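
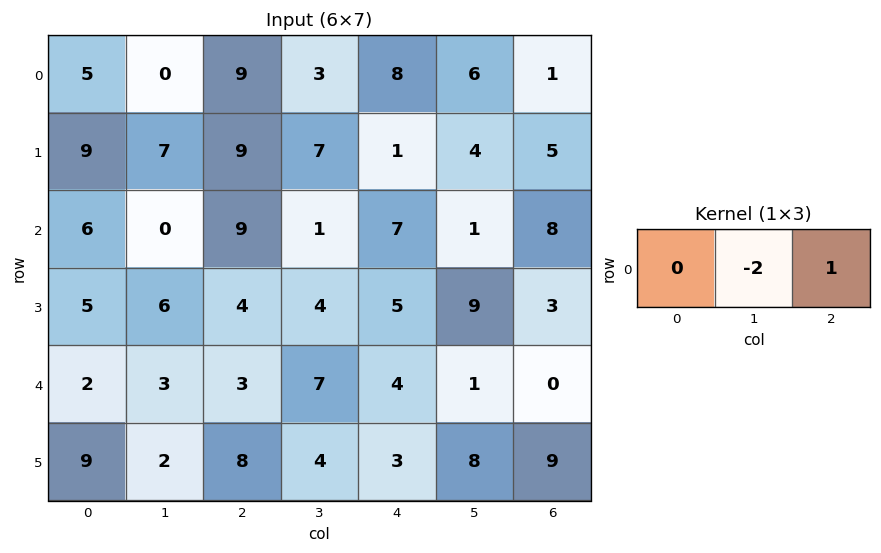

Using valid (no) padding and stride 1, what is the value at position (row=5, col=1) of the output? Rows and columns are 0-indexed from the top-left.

The receptive field on the input at this output position is [2 8 4]. Elementwise product with the kernel and sum: 8·-2 + 4·1.

-12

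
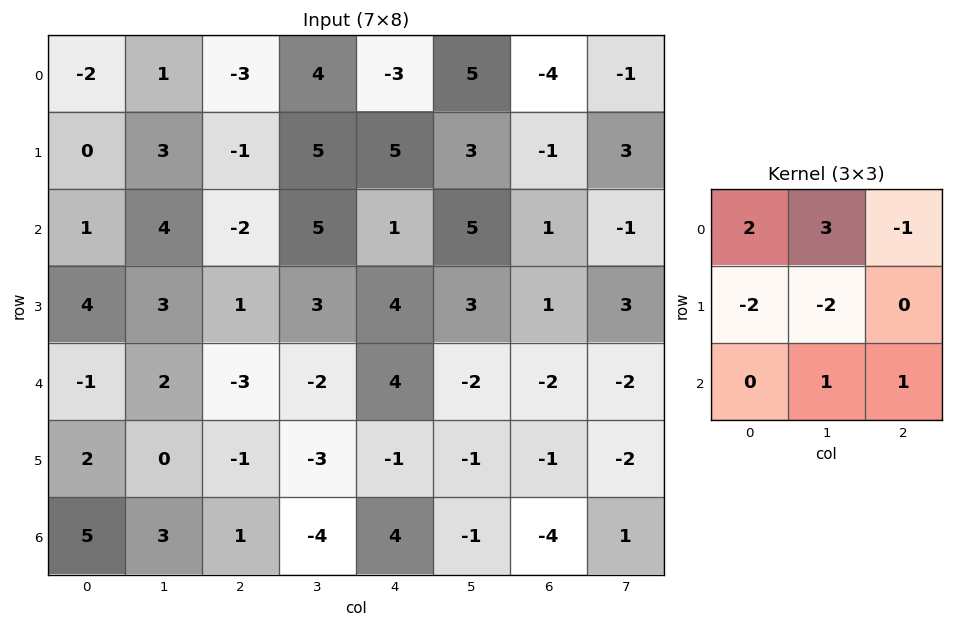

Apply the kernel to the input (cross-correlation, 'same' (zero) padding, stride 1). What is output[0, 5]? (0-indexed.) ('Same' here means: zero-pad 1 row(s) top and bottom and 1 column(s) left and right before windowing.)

The receptive field on the zero-padded input at this output position is [0 0 0 / -3 5 -4 / 5 3 -1]. Elementwise product with the kernel and sum: 0·2 + 0·3 + 0·-1 + -3·-2 + 5·-2 + 3·1 + -1·1.

-2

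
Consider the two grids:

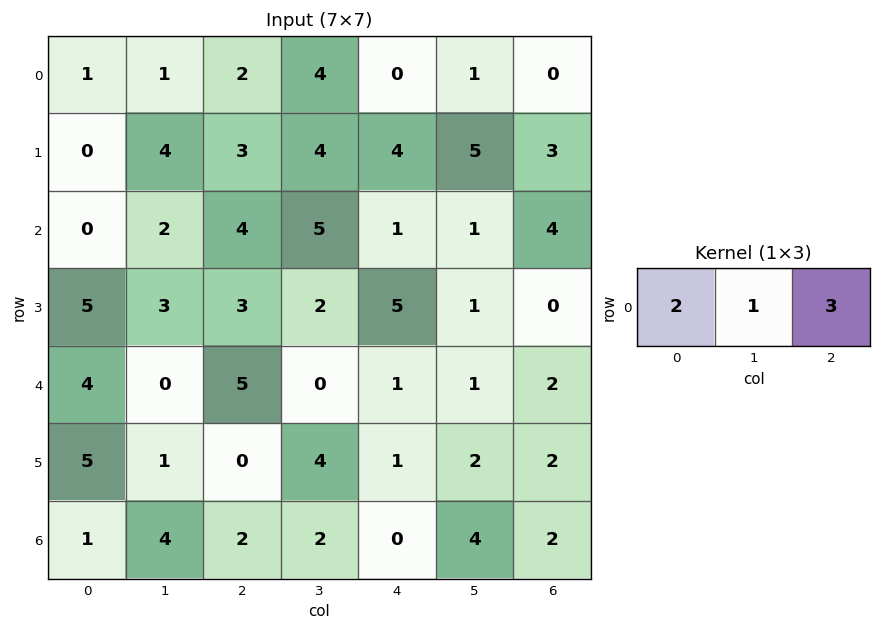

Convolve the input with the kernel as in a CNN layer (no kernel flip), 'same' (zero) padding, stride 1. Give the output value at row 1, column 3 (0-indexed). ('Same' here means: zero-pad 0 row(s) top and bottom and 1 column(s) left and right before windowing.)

The receptive field on the zero-padded input at this output position is [3 4 4]. Elementwise product with the kernel and sum: 3·2 + 4·1 + 4·3.

22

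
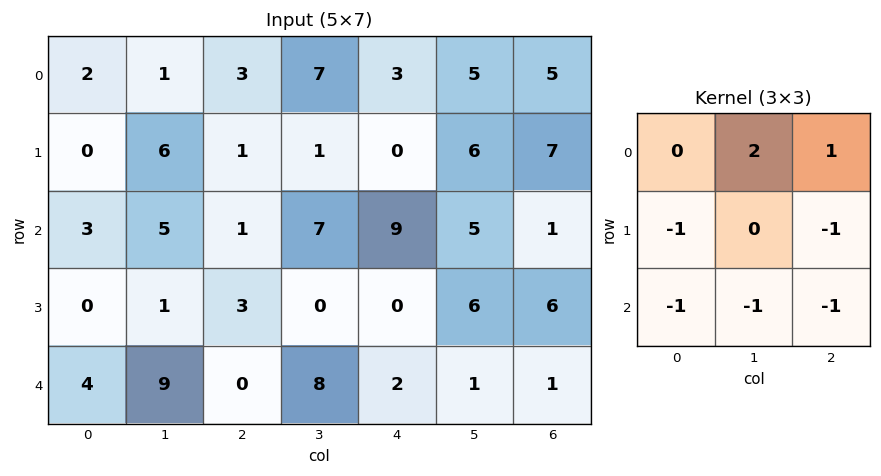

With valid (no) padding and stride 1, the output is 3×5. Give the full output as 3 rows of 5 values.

-5 -7 -1 -17 -7
5 -13 -11 -12 -3
-5 -9 10 6 1

Output[0,0]: The receptive field on the input at this output position is [2 1 3 / 0 6 1 / 3 5 1]. Elementwise product with the kernel and sum: 1·2 + 3·1 + 0·-1 + 1·-1 + 3·-1 + 5·-1 + 1·-1.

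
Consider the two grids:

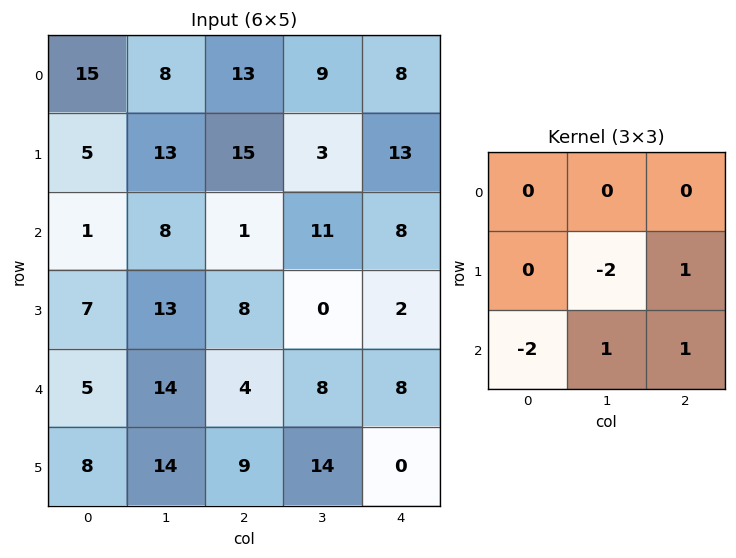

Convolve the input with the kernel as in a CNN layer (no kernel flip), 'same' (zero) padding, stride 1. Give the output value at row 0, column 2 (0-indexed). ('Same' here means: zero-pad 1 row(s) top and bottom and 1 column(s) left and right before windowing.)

The receptive field on the zero-padded input at this output position is [0 0 0 / 8 13 9 / 13 15 3]. Elementwise product with the kernel and sum: 13·-2 + 9·1 + 13·-2 + 15·1 + 3·1.

-25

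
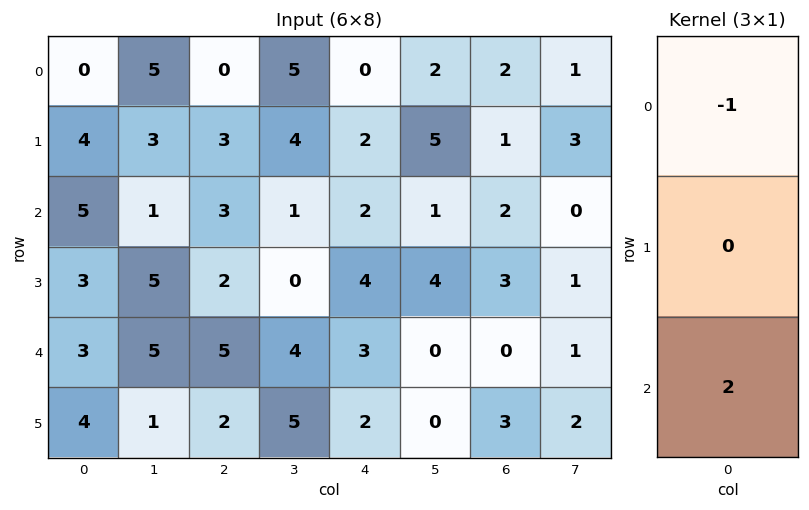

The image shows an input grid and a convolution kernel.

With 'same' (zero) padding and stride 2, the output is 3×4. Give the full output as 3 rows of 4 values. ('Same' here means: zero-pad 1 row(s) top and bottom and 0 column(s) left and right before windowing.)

8 6 4 2
2 1 6 5
5 2 0 3

Output[0,0]: The receptive field on the zero-padded input at this output position is [0 / 0 / 4]. Elementwise product with the kernel and sum: 0·-1 + 4·2.
Output[0,1]: The receptive field on the zero-padded input at this output position is [0 / 0 / 3]. Elementwise product with the kernel and sum: 0·-1 + 3·2.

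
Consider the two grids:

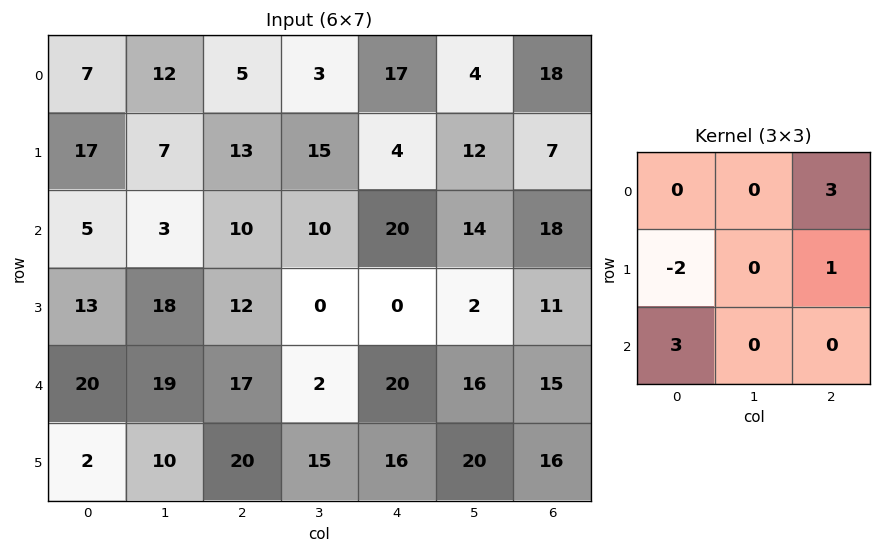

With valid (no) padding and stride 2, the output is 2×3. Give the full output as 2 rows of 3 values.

Output[0,0]: The receptive field on the input at this output position is [7 12 5 / 17 7 13 / 5 3 10]. Elementwise product with the kernel and sum: 5·3 + 17·-2 + 13·1 + 5·3.
Output[0,1]: The receptive field on the input at this output position is [5 3 17 / 13 15 4 / 10 10 20]. Elementwise product with the kernel and sum: 17·3 + 13·-2 + 4·1 + 10·3.

9 59 113
76 87 125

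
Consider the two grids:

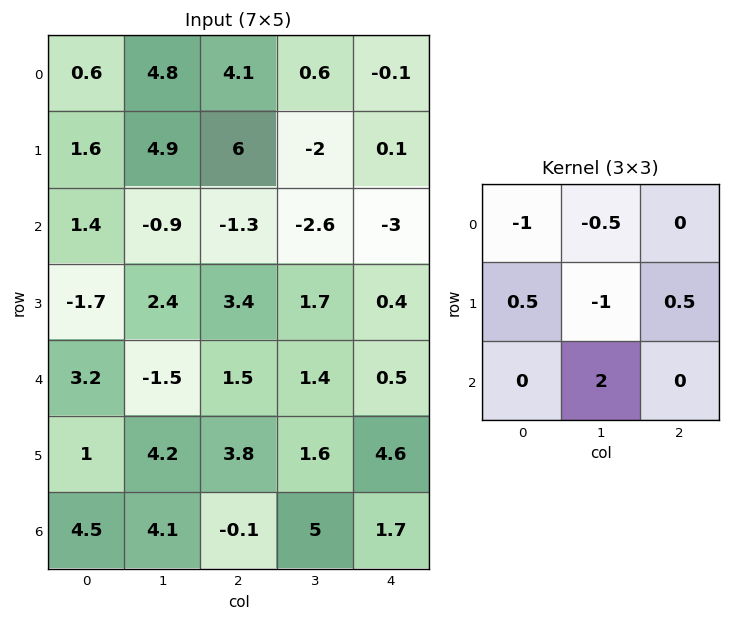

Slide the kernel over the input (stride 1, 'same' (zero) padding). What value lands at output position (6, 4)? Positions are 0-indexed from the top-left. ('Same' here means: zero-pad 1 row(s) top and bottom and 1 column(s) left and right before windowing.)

The receptive field on the zero-padded input at this output position is [1.6 4.6 0 / 5 1.7 0 / 0 0 0]. Elementwise product with the kernel and sum: 1.6·-1 + 4.6·-0.5 + 5·0.5 + 1.7·-1 + 0·0.5 + 0·2.

-3.1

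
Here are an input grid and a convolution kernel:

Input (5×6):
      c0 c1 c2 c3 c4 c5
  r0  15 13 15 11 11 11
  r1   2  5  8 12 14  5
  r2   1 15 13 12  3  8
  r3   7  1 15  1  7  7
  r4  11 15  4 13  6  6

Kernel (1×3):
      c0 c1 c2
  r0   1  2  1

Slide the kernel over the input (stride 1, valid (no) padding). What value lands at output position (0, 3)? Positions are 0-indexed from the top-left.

44

The receptive field on the input at this output position is [11 11 11]. Elementwise product with the kernel and sum: 11·1 + 11·2 + 11·1.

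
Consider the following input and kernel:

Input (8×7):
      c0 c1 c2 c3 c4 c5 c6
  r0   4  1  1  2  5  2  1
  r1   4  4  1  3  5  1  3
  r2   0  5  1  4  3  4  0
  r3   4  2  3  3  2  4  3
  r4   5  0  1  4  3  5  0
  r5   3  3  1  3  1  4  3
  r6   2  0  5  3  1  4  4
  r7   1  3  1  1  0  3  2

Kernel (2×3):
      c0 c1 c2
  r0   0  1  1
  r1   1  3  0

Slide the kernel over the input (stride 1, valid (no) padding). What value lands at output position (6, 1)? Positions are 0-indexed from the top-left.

The receptive field on the input at this output position is [0 5 3 / 3 1 1]. Elementwise product with the kernel and sum: 5·1 + 3·1 + 3·1 + 1·3.

14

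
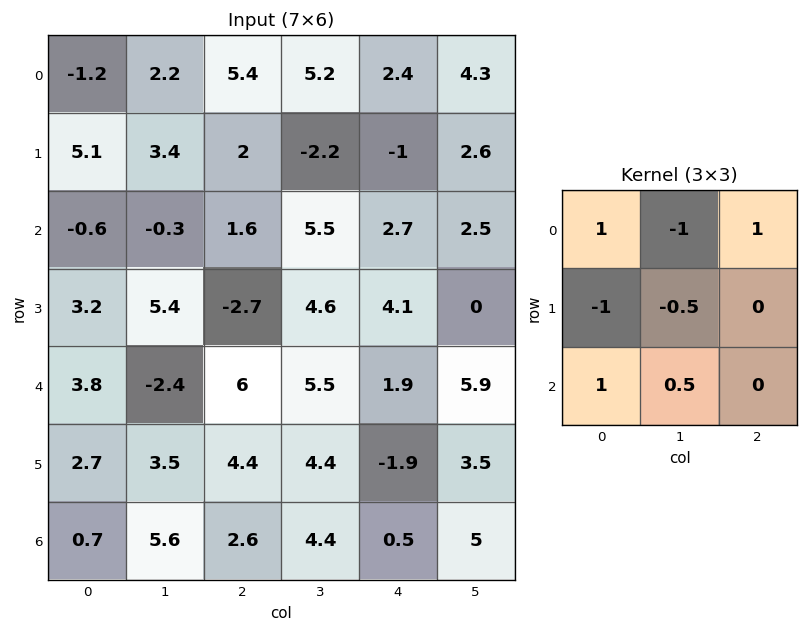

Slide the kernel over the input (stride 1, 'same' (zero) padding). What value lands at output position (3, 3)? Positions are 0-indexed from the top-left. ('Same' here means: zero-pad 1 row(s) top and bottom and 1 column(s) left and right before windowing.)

The receptive field on the zero-padded input at this output position is [1.6 5.5 2.7 / -2.7 4.6 4.1 / 6 5.5 1.9]. Elementwise product with the kernel and sum: 1.6·1 + 5.5·-1 + 2.7·1 + -2.7·-1 + 4.6·-0.5 + 6·1 + 5.5·0.5.

7.95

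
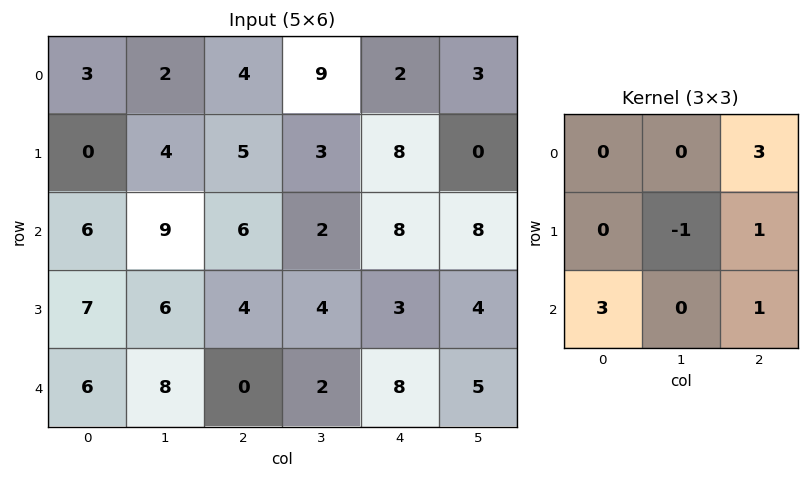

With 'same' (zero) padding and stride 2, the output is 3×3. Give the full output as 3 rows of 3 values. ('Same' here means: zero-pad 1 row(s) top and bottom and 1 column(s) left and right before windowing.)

3 20 10
21 27 16
20 14 9

Output[0,0]: The receptive field on the zero-padded input at this output position is [0 0 0 / 0 3 2 / 0 0 4]. Elementwise product with the kernel and sum: 0·3 + 3·-1 + 2·1 + 0·3 + 4·1.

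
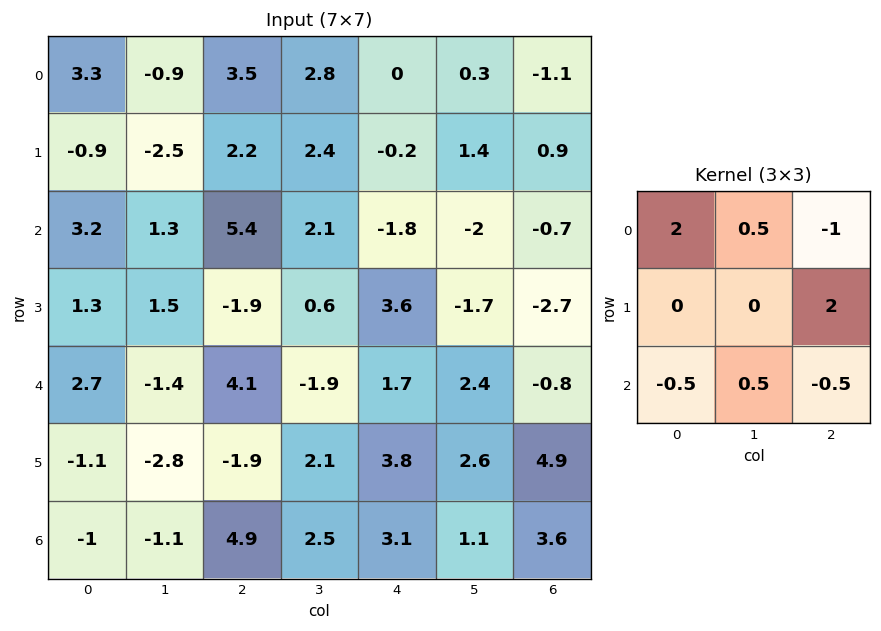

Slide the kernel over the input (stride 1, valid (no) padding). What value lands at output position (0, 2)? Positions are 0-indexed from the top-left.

The receptive field on the input at this output position is [3.5 2.8 0 / 2.2 2.4 -0.2 / 5.4 2.1 -1.8]. Elementwise product with the kernel and sum: 3.5·2 + 2.8·0.5 + 0·-1 + -0.2·2 + 5.4·-0.5 + 2.1·0.5 + -1.8·-0.5.

7.25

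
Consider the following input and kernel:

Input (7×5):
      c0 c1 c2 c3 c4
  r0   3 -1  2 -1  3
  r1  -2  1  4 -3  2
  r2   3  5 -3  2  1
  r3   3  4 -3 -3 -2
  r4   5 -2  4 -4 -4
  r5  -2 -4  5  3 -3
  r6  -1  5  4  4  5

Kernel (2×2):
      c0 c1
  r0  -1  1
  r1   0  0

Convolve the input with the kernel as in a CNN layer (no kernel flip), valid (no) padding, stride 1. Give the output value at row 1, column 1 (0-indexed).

The receptive field on the input at this output position is [1 4 / 5 -3]. Elementwise product with the kernel and sum: 1·-1 + 4·1.

3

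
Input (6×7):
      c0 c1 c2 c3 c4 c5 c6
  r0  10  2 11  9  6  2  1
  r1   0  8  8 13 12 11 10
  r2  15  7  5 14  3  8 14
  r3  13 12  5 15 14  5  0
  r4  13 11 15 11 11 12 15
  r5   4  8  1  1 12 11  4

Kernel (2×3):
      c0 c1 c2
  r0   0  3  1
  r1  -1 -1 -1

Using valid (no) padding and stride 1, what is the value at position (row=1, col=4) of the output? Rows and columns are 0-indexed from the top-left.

18

The receptive field on the input at this output position is [12 11 10 / 3 8 14]. Elementwise product with the kernel and sum: 11·3 + 10·1 + 3·-1 + 8·-1 + 14·-1.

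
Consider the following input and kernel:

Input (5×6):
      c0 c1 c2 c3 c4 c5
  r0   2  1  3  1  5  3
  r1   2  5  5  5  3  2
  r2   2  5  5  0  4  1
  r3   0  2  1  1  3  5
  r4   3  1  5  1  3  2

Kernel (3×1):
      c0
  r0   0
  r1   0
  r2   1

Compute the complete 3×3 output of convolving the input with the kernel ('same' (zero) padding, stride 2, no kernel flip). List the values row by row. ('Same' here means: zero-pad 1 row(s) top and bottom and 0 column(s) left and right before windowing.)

2 5 3
0 1 3
0 0 0

Output[0,0]: The receptive field on the zero-padded input at this output position is [0 / 2 / 2]. Elementwise product with the kernel and sum: 2·1.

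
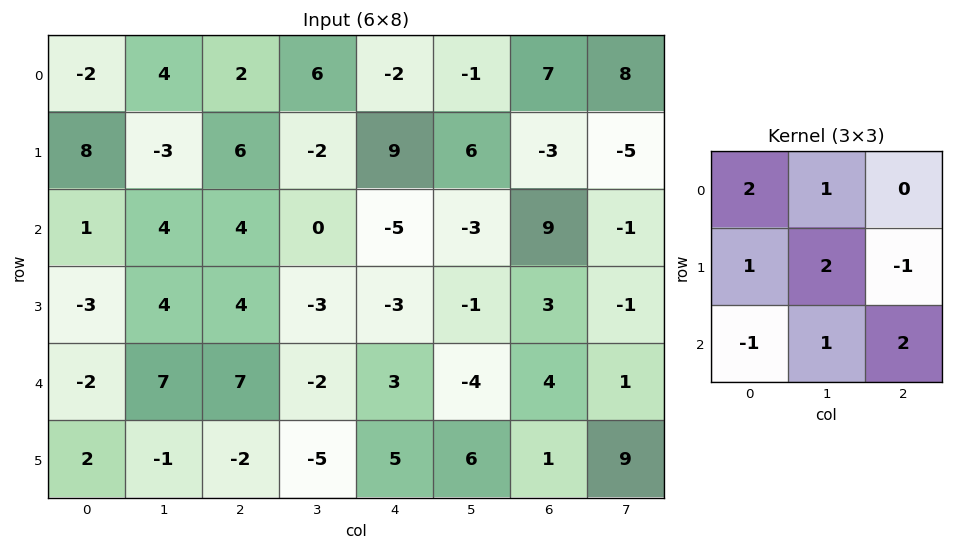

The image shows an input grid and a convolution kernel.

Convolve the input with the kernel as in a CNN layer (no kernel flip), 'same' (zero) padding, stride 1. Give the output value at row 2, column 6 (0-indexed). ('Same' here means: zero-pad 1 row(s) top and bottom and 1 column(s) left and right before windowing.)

The receptive field on the zero-padded input at this output position is [6 -3 -5 / -3 9 -1 / -1 3 -1]. Elementwise product with the kernel and sum: 6·2 + -3·1 + -3·1 + 9·2 + -1·-1 + -1·-1 + 3·1 + -1·2.

27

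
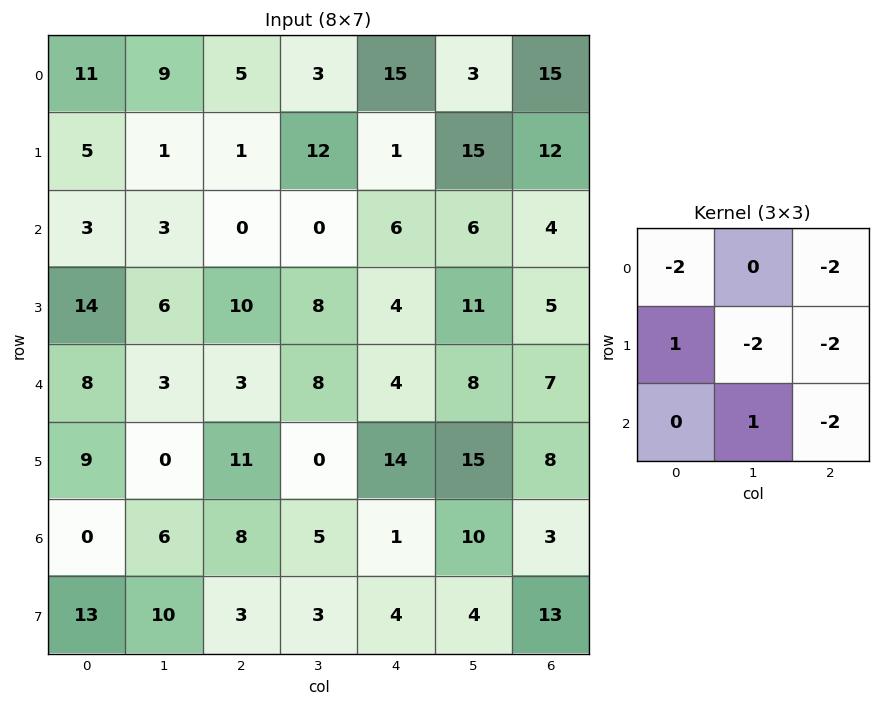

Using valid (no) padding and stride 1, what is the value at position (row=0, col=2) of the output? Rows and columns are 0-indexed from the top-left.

The receptive field on the input at this output position is [5 3 15 / 1 12 1 / 0 0 6]. Elementwise product with the kernel and sum: 5·-2 + 15·-2 + 1·1 + 12·-2 + 1·-2 + 0·1 + 6·-2.

-77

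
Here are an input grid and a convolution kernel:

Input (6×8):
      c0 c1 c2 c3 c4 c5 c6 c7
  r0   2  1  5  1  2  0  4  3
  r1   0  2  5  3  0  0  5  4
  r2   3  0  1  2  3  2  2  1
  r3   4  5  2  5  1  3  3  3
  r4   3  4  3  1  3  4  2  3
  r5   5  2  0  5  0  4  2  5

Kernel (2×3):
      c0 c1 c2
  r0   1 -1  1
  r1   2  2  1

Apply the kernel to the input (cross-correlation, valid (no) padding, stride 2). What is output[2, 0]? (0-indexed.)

The receptive field on the input at this output position is [3 4 3 / 5 2 0]. Elementwise product with the kernel and sum: 3·1 + 4·-1 + 3·1 + 5·2 + 2·2 + 0·1.

16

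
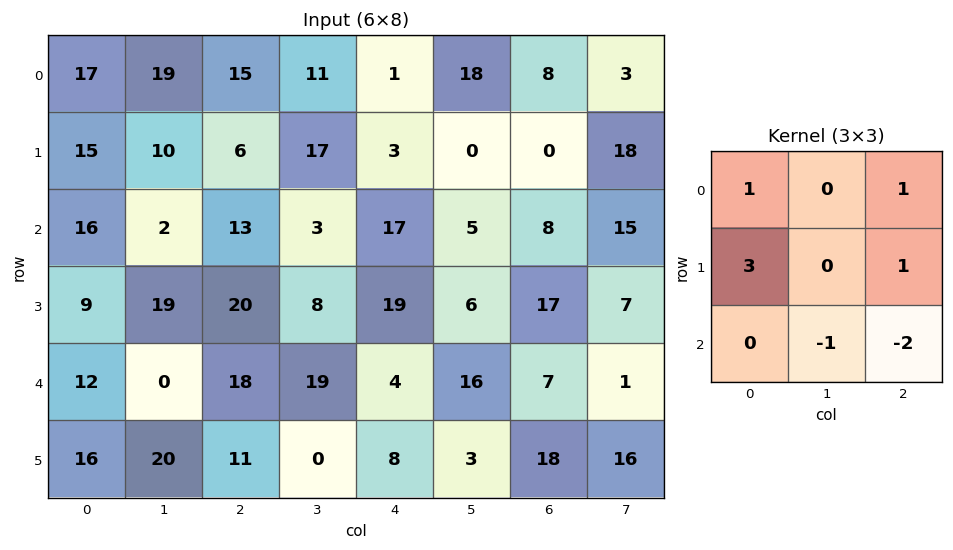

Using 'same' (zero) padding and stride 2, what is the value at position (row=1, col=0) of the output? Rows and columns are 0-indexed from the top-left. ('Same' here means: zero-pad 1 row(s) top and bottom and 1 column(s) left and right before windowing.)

-35

The receptive field on the zero-padded input at this output position is [0 15 10 / 0 16 2 / 0 9 19]. Elementwise product with the kernel and sum: 0·1 + 10·1 + 0·3 + 2·1 + 9·-1 + 19·-2.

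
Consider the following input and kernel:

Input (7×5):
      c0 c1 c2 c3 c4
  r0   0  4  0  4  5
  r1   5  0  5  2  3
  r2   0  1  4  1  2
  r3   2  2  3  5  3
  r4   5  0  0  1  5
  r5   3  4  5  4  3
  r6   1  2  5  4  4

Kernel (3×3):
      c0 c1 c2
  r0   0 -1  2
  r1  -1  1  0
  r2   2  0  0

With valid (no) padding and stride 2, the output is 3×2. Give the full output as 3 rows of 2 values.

Output[0,0]: The receptive field on the input at this output position is [0 4 0 / 5 0 5 / 0 1 4]. Elementwise product with the kernel and sum: 4·-1 + 0·2 + 5·-1 + 0·1 + 0·2.

-9 11
17 5
3 18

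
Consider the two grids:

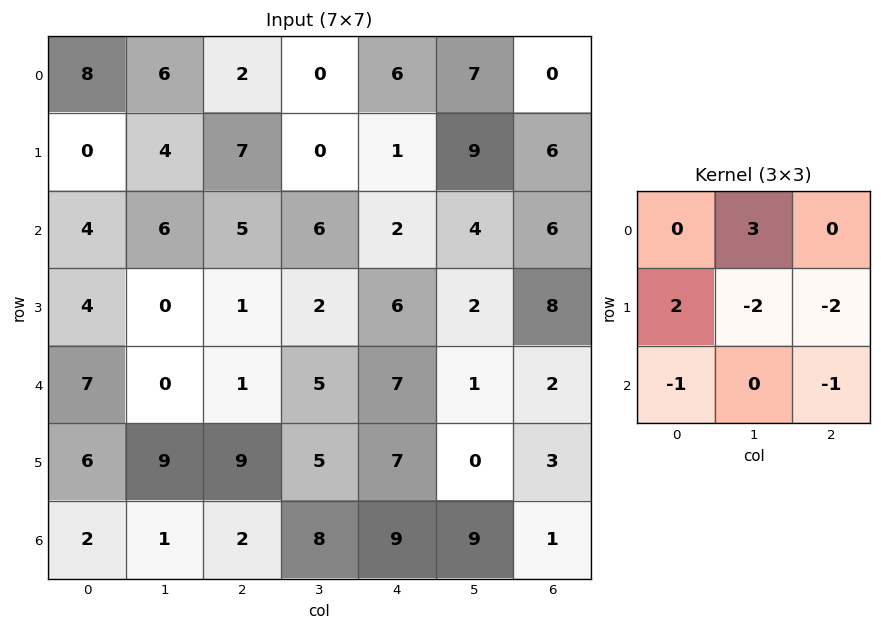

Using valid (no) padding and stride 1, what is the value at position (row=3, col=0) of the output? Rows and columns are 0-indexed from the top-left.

-3

The receptive field on the input at this output position is [4 0 1 / 7 0 1 / 6 9 9]. Elementwise product with the kernel and sum: 0·3 + 7·2 + 0·-2 + 1·-2 + 6·-1 + 9·-1.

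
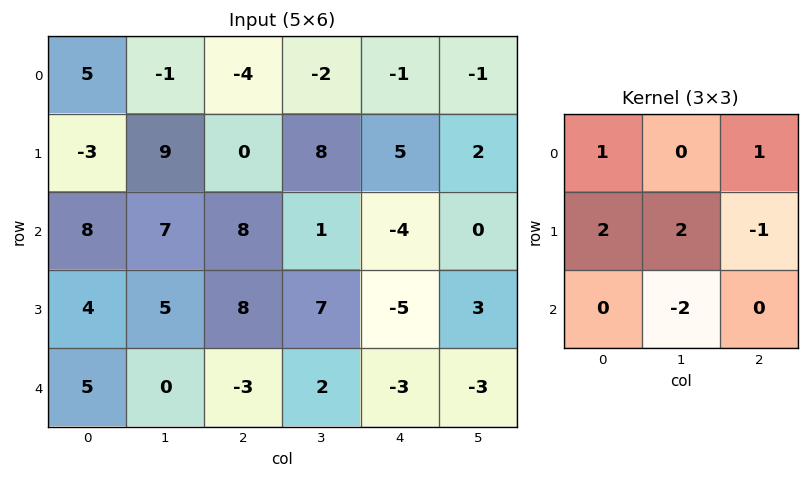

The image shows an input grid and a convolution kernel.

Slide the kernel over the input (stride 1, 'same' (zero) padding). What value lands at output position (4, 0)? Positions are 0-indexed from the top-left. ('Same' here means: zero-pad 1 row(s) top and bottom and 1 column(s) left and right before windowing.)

The receptive field on the zero-padded input at this output position is [0 4 5 / 0 5 0 / 0 0 0]. Elementwise product with the kernel and sum: 0·1 + 5·1 + 0·2 + 5·2 + 0·-1 + 0·-2.

15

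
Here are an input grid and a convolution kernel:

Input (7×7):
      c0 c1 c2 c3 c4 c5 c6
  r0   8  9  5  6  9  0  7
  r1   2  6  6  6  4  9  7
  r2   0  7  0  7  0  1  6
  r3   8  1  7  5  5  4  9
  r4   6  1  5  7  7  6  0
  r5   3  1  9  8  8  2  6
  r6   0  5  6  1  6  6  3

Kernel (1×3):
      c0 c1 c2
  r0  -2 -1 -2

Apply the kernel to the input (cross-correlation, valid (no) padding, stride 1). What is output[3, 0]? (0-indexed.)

The receptive field on the input at this output position is [8 1 7]. Elementwise product with the kernel and sum: 8·-2 + 1·-1 + 7·-2.

-31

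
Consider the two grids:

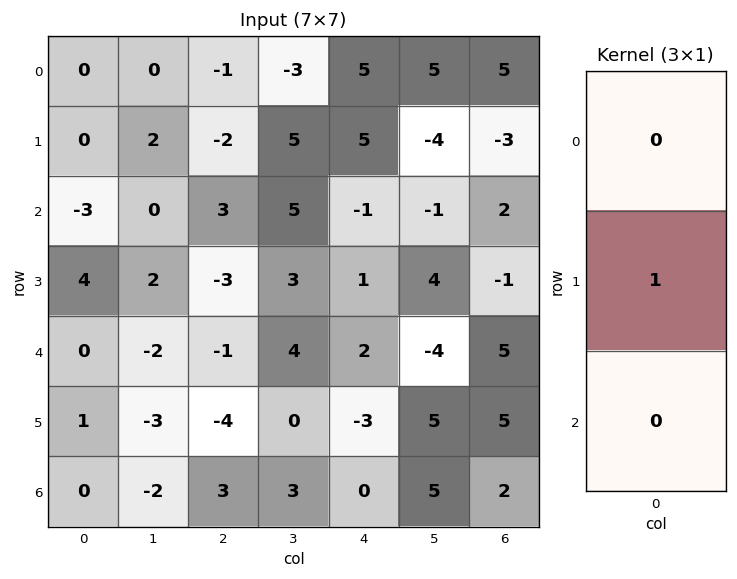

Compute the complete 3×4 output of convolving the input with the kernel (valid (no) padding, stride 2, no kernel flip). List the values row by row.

0 -2 5 -3
4 -3 1 -1
1 -4 -3 5

Output[0,0]: The receptive field on the input at this output position is [0 / 0 / -3]. Elementwise product with the kernel and sum: 0·1.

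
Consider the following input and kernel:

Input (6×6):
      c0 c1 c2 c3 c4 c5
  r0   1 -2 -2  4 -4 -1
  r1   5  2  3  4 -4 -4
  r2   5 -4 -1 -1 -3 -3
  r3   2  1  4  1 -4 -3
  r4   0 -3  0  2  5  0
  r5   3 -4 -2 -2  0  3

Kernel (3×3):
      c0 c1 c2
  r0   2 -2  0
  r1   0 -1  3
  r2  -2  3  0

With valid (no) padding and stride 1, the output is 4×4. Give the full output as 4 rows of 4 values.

-9 14 -29 1
6 6 -15 -4
20 -1 -7 10
-13 2 17 9

Output[0,0]: The receptive field on the input at this output position is [1 -2 -2 / 5 2 3 / 5 -4 -1]. Elementwise product with the kernel and sum: 1·2 + -2·-2 + 2·-1 + 3·3 + 5·-2 + -4·3.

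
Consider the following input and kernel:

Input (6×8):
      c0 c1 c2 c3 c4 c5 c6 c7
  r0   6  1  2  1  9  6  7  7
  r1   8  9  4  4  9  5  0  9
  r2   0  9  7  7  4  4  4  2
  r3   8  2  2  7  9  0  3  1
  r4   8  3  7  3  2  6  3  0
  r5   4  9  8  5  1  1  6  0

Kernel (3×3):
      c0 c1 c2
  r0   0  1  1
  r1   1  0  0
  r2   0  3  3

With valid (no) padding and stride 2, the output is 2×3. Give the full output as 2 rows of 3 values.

Output[0,0]: The receptive field on the input at this output position is [6 1 2 / 8 9 4 / 0 9 7]. Elementwise product with the kernel and sum: 1·1 + 2·1 + 8·1 + 9·3 + 7·3.
Output[0,1]: The receptive field on the input at this output position is [2 1 9 / 4 4 9 / 7 7 4]. Elementwise product with the kernel and sum: 1·1 + 9·1 + 4·1 + 7·3 + 4·3.

59 47 46
54 28 44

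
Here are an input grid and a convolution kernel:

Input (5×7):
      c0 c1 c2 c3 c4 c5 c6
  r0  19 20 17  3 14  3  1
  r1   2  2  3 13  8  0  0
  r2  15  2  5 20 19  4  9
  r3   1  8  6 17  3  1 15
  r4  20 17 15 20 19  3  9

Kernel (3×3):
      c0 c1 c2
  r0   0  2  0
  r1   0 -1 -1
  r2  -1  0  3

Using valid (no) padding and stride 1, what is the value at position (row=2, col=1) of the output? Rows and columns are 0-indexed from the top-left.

The receptive field on the input at this output position is [2 5 20 / 8 6 17 / 17 15 20]. Elementwise product with the kernel and sum: 5·2 + 6·-1 + 17·-1 + 17·-1 + 20·3.

30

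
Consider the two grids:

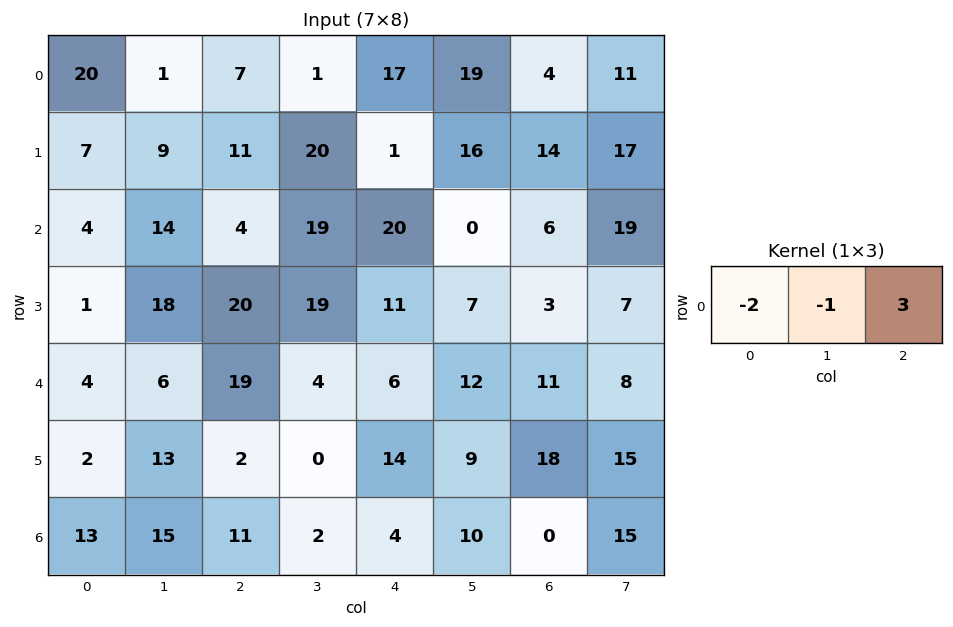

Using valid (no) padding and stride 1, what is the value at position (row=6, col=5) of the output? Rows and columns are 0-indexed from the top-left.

The receptive field on the input at this output position is [10 0 15]. Elementwise product with the kernel and sum: 10·-2 + 0·-1 + 15·3.

25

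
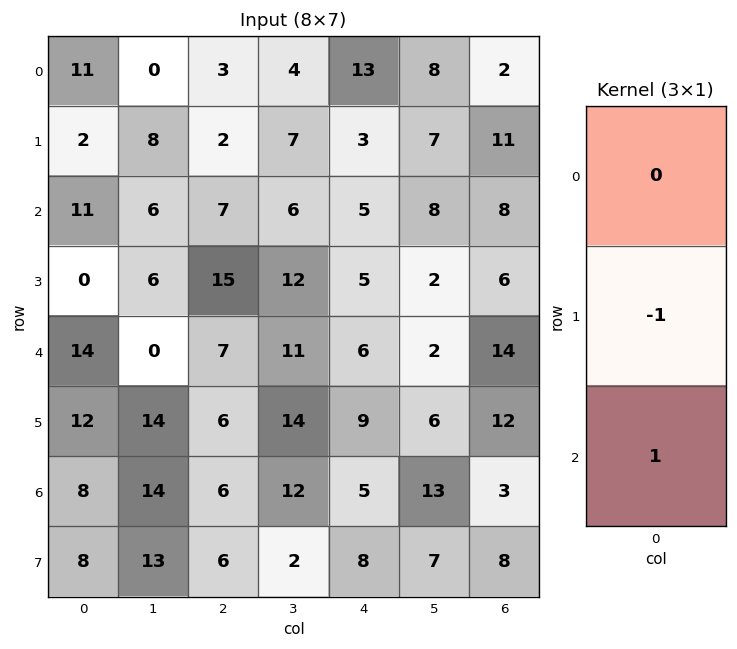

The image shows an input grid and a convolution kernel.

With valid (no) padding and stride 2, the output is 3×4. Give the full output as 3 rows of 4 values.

9 5 2 -3
14 -8 1 8
-4 0 -4 -9

Output[0,0]: The receptive field on the input at this output position is [11 / 2 / 11]. Elementwise product with the kernel and sum: 2·-1 + 11·1.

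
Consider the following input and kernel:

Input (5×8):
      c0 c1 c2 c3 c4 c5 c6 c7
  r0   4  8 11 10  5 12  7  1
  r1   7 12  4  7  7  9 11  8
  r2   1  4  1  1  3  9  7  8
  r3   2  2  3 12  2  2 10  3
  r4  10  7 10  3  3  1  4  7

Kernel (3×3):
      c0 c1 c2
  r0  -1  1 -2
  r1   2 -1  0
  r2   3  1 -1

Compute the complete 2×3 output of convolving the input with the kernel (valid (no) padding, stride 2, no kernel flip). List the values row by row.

Output[0,0]: The receptive field on the input at this output position is [4 8 11 / 7 12 4 / 1 4 1]. Elementwise product with the kernel and sum: 4·-1 + 8·1 + 11·-2 + 7·2 + 12·-1 + 1·3 + 4·1 + 1·-1.
Output[0,1]: The receptive field on the input at this output position is [11 10 5 / 4 7 7 / 1 1 3]. Elementwise product with the kernel and sum: 11·-1 + 10·1 + 5·-2 + 4·2 + 7·-1 + 1·3 + 1·1 + 3·-1.

-10 -9 9
30 18 0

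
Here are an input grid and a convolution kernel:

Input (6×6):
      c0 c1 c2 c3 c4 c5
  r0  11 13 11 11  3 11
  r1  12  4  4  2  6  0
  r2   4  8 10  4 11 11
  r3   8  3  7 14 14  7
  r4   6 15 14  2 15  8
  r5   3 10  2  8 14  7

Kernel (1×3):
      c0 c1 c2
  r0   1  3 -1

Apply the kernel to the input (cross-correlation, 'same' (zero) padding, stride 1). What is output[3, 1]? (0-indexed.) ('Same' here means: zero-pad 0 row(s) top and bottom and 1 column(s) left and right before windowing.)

10

The receptive field on the zero-padded input at this output position is [8 3 7]. Elementwise product with the kernel and sum: 8·1 + 3·3 + 7·-1.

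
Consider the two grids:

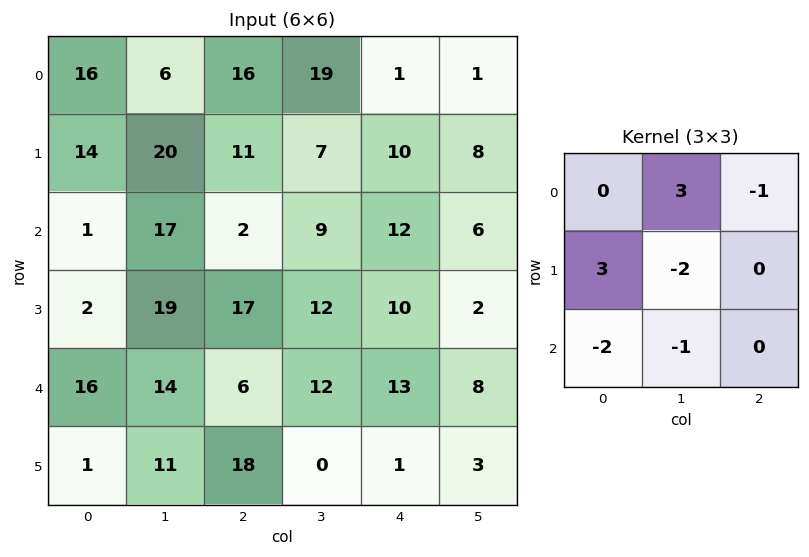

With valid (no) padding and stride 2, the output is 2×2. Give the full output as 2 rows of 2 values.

Output[0,0]: The receptive field on the input at this output position is [16 6 16 / 14 20 11 / 1 17 2]. Elementwise product with the kernel and sum: 6·3 + 16·-1 + 14·3 + 20·-2 + 1·-2 + 17·-1.
Output[0,1]: The receptive field on the input at this output position is [16 19 1 / 11 7 10 / 2 9 12]. Elementwise product with the kernel and sum: 19·3 + 1·-1 + 11·3 + 7·-2 + 2·-2 + 9·-1.

-15 62
-29 18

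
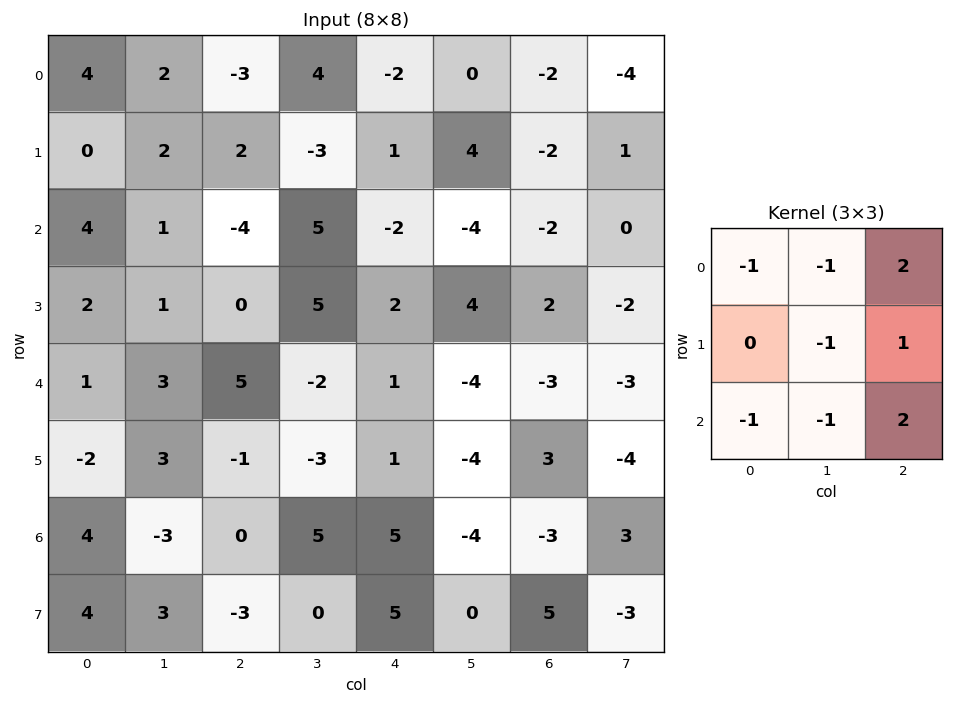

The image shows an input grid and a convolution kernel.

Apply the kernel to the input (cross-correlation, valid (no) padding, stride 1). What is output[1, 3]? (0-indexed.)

9

The receptive field on the input at this output position is [-3 1 4 / 5 -2 -4 / 5 2 4]. Elementwise product with the kernel and sum: -3·-1 + 1·-1 + 4·2 + -2·-1 + -4·1 + 5·-1 + 2·-1 + 4·2.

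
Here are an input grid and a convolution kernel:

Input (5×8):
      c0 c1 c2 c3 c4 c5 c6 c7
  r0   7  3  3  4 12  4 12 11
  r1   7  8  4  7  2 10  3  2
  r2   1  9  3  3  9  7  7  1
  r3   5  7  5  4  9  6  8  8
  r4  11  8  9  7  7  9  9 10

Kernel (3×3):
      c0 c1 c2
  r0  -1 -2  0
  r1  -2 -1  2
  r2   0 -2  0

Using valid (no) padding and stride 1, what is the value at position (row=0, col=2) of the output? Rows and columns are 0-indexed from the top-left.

The receptive field on the input at this output position is [3 4 12 / 4 7 2 / 3 3 9]. Elementwise product with the kernel and sum: 3·-1 + 4·-2 + 4·-2 + 7·-1 + 2·2 + 3·-2.

-28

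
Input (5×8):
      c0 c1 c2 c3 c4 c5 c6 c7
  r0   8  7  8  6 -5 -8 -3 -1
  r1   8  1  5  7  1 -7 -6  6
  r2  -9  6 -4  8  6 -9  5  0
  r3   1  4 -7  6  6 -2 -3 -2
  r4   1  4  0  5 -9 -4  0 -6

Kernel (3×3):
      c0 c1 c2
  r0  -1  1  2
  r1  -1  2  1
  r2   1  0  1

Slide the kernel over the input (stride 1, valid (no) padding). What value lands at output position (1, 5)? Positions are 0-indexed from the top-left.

28

The receptive field on the input at this output position is [-7 -6 6 / -9 5 0 / -2 -3 -2]. Elementwise product with the kernel and sum: -7·-1 + -6·1 + 6·2 + -9·-1 + 5·2 + 0·1 + -2·1 + -2·1.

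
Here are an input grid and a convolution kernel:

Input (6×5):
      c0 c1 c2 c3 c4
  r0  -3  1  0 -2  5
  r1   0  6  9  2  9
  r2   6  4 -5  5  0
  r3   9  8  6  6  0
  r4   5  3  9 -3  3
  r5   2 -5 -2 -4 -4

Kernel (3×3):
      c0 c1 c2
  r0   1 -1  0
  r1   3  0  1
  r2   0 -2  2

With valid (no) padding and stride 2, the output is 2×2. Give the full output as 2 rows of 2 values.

Output[0,0]: The receptive field on the input at this output position is [-3 1 0 / 0 6 9 / 6 4 -5]. Elementwise product with the kernel and sum: -3·1 + 1·-1 + 0·3 + 9·1 + 4·-2 + -5·2.

-13 28
47 20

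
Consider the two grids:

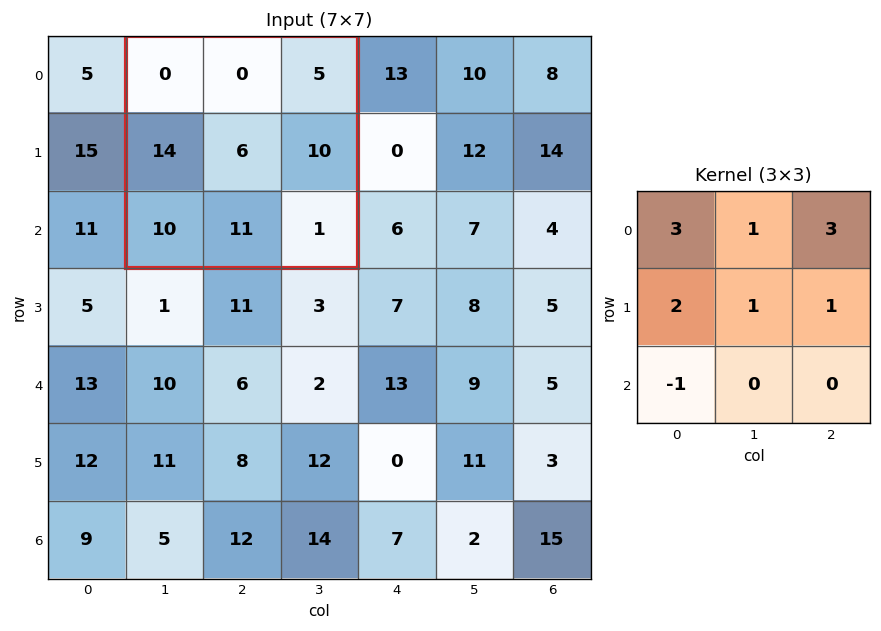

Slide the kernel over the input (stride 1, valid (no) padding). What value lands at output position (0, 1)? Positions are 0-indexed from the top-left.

49

The receptive field on the input at this output position is [0 0 5 / 14 6 10 / 10 11 1]. Elementwise product with the kernel and sum: 0·3 + 0·1 + 5·3 + 14·2 + 6·1 + 10·1 + 10·-1.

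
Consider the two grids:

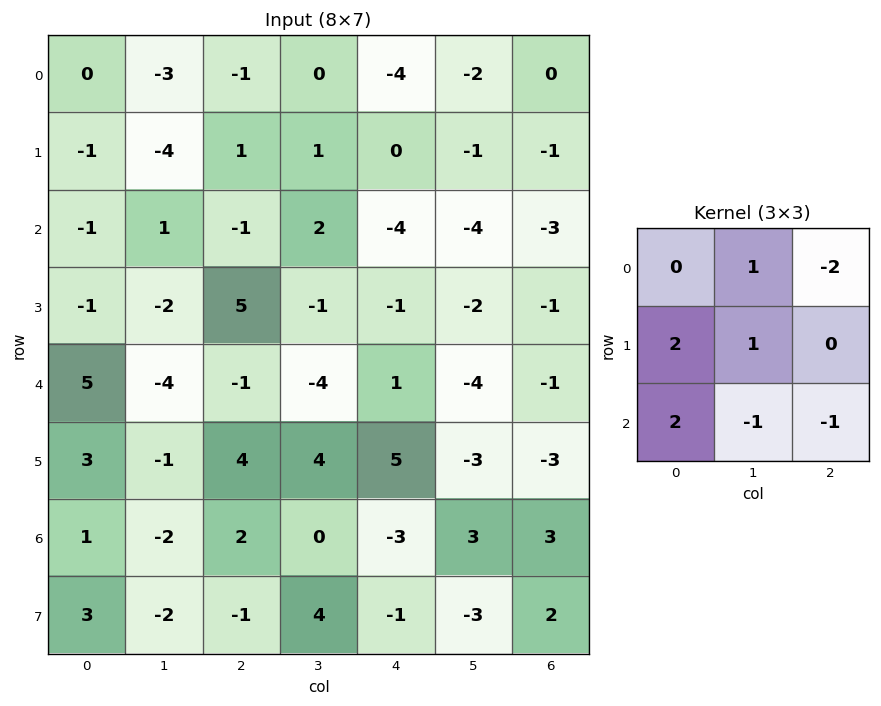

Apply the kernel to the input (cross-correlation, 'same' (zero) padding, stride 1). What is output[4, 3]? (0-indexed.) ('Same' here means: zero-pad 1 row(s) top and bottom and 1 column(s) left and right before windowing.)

The receptive field on the zero-padded input at this output position is [5 -1 -1 / -1 -4 1 / 4 4 5]. Elementwise product with the kernel and sum: -1·1 + -1·-2 + -1·2 + -4·1 + 4·2 + 4·-1 + 5·-1.

-6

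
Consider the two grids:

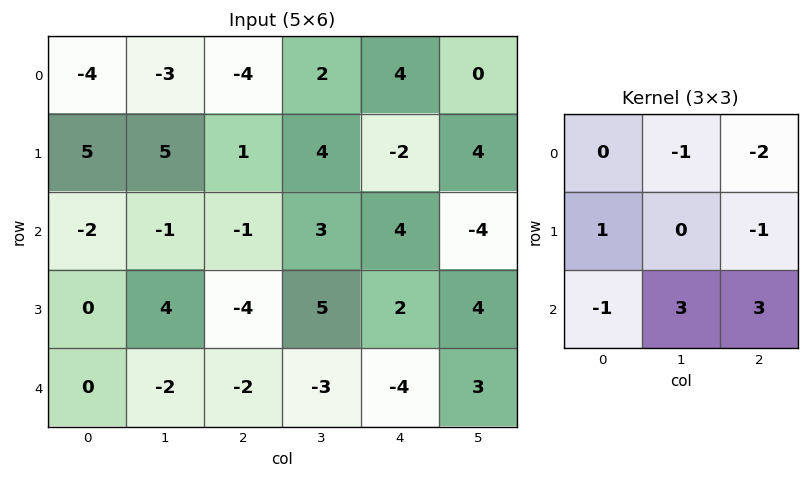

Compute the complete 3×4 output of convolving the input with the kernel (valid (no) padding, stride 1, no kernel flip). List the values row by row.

Output[0,0]: The receptive field on the input at this output position is [-4 -3 -4 / 5 5 1 / -2 -1 -1]. Elementwise product with the kernel and sum: -3·-1 + -4·-2 + 5·1 + 1·-1 + -2·-1 + -1·3 + -1·3.

11 8 15 -7
-8 -14 20 14
-5 -19 -36 5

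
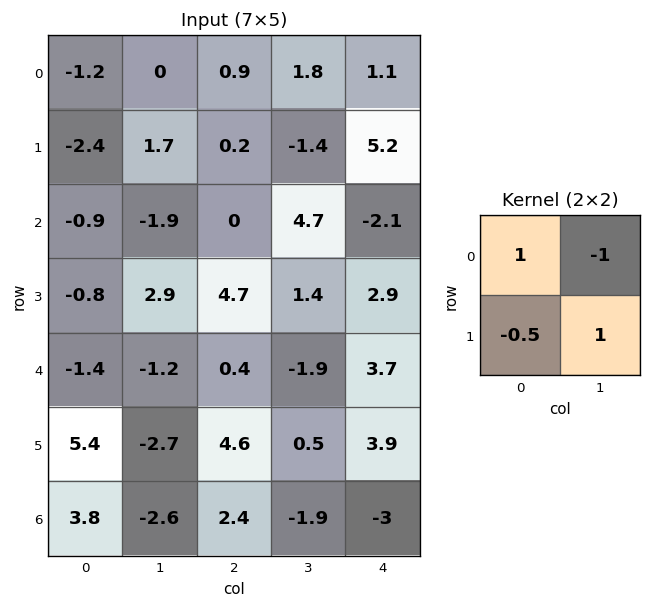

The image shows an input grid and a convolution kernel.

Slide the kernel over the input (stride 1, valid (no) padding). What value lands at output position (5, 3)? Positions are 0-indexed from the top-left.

The receptive field on the input at this output position is [0.5 3.9 / -1.9 -3]. Elementwise product with the kernel and sum: 0.5·1 + 3.9·-1 + -1.9·-0.5 + -3·1.

-5.45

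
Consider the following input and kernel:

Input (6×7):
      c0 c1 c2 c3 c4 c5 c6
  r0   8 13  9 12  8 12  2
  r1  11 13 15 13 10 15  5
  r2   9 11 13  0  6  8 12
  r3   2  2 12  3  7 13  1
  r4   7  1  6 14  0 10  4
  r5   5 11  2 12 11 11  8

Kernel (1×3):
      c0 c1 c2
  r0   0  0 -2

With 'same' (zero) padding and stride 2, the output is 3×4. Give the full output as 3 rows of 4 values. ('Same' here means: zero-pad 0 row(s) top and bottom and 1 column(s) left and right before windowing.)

-26 -24 -24 0
-22 0 -16 0
-2 -28 -20 0

Output[0,0]: The receptive field on the zero-padded input at this output position is [0 8 13]. Elementwise product with the kernel and sum: 13·-2.
Output[0,1]: The receptive field on the zero-padded input at this output position is [13 9 12]. Elementwise product with the kernel and sum: 12·-2.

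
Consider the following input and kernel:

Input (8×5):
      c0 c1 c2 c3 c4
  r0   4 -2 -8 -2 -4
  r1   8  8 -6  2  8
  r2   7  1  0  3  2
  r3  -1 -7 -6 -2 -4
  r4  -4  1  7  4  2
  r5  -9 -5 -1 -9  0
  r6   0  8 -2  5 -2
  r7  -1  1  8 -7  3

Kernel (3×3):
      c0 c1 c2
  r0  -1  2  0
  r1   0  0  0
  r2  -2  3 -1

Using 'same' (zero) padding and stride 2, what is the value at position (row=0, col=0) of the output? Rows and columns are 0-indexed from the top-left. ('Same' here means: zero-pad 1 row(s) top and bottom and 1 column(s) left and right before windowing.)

16

The receptive field on the zero-padded input at this output position is [0 0 0 / 0 4 -2 / 0 8 8]. Elementwise product with the kernel and sum: 0·-1 + 0·2 + 0·-2 + 8·3 + 8·-1.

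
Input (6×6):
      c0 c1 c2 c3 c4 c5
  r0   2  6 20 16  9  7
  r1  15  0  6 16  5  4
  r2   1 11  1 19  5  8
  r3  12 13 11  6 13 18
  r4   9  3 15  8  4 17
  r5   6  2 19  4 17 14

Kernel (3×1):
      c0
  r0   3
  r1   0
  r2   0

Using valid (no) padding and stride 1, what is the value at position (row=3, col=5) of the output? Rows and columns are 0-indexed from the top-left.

54

The receptive field on the input at this output position is [18 / 17 / 14]. Elementwise product with the kernel and sum: 18·3.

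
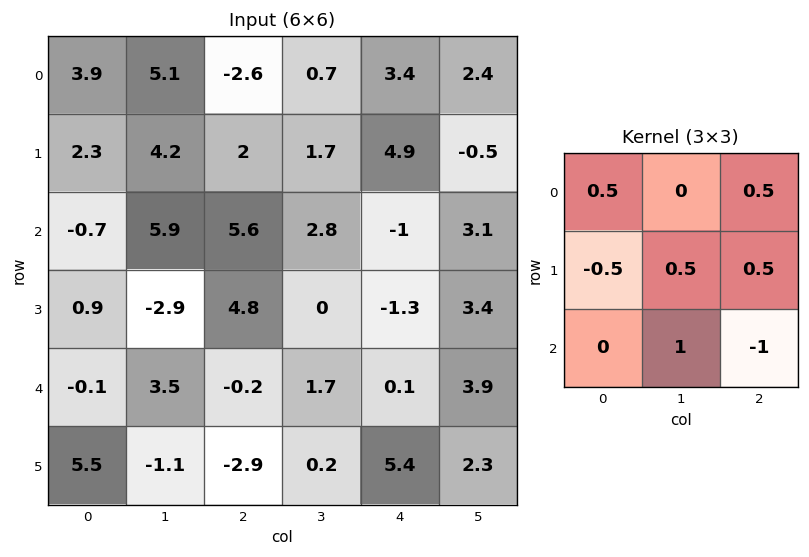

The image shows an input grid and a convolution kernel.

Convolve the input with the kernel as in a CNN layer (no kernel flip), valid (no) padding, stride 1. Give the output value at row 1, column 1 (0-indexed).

9

The receptive field on the input at this output position is [4.2 2 1.7 / 5.9 5.6 2.8 / -2.9 4.8 0]. Elementwise product with the kernel and sum: 4.2·0.5 + 1.7·0.5 + 5.9·-0.5 + 5.6·0.5 + 2.8·0.5 + 4.8·1 + 0·-1.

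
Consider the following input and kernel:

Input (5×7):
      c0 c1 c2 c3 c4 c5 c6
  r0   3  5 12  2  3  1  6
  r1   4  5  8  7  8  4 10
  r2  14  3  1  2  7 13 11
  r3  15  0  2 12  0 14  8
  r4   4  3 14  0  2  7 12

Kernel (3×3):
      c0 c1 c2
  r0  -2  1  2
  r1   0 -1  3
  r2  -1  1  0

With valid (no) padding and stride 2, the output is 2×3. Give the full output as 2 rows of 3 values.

Output[0,0]: The receptive field on the input at this output position is [3 5 12 / 4 5 8 / 14 3 1]. Elementwise product with the kernel and sum: 3·-2 + 5·1 + 12·2 + 5·-1 + 8·3 + 14·-1 + 3·1.

31 2 39
-18 -12 36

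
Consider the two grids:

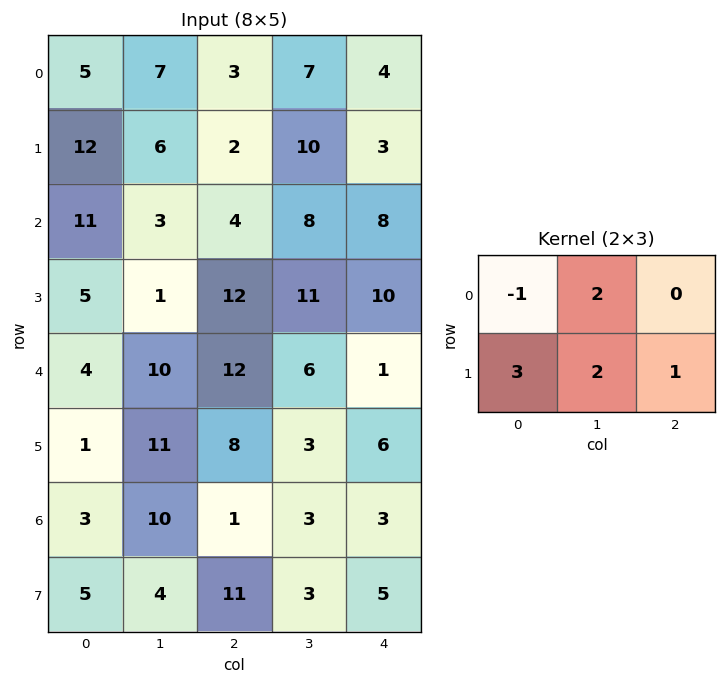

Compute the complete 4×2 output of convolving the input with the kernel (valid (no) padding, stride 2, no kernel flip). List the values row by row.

Output[0,0]: The receptive field on the input at this output position is [5 7 3 / 12 6 2]. Elementwise product with the kernel and sum: 5·-1 + 7·2 + 12·3 + 6·2 + 2·1.

59 40
24 80
49 36
51 49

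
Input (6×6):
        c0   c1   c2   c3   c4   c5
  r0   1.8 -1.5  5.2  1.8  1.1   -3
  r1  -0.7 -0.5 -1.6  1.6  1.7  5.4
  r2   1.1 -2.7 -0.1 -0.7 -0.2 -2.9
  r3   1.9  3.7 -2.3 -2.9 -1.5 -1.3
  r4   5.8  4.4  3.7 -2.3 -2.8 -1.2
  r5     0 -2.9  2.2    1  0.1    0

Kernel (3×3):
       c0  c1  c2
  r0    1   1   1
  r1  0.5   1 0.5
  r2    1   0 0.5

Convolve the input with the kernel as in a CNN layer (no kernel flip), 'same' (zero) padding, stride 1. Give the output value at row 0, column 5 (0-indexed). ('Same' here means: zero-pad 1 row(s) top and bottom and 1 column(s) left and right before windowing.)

-0.75

The receptive field on the zero-padded input at this output position is [0 0 0 / 1.1 -3 0 / 1.7 5.4 0]. Elementwise product with the kernel and sum: 0·1 + 0·1 + 0·1 + 1.1·0.5 + -3·1 + 0·0.5 + 1.7·1 + 0·0.5.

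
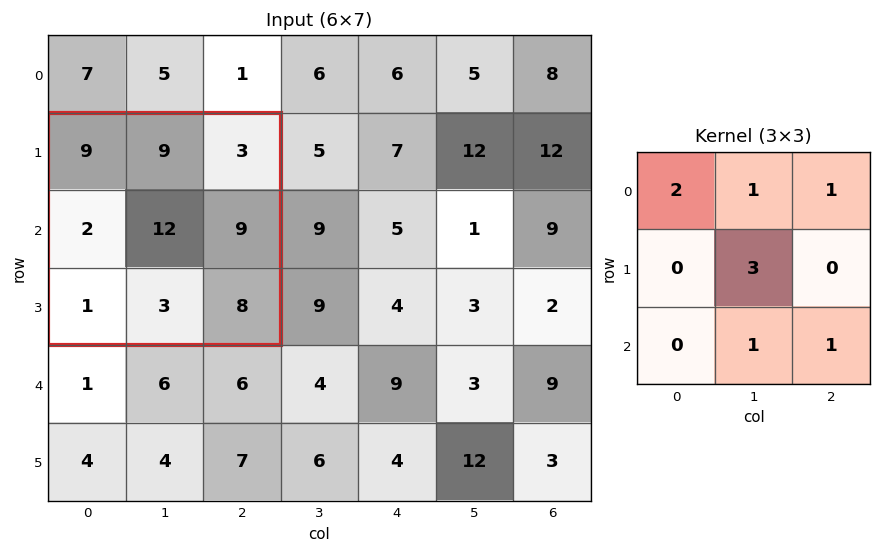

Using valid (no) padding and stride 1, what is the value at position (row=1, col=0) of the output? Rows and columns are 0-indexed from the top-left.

The receptive field on the input at this output position is [9 9 3 / 2 12 9 / 1 3 8]. Elementwise product with the kernel and sum: 9·2 + 9·1 + 3·1 + 12·3 + 3·1 + 8·1.

77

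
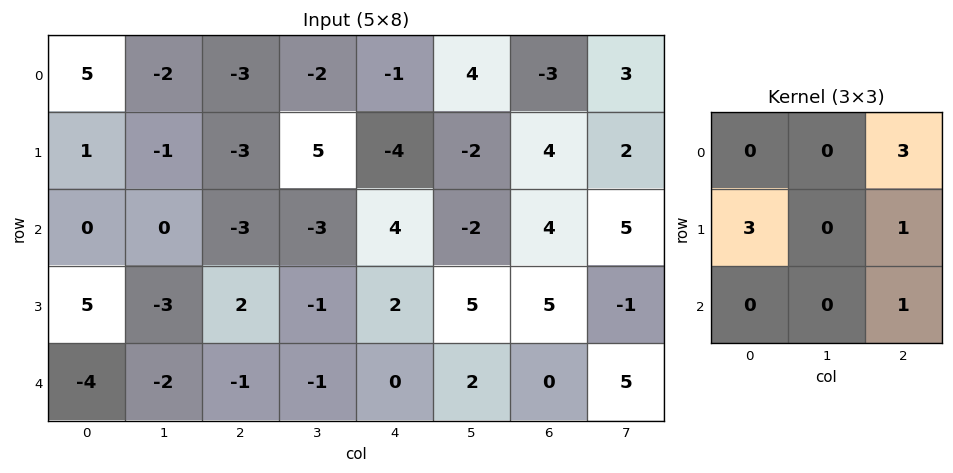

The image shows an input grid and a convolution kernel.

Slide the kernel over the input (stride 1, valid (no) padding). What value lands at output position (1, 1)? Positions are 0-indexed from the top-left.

The receptive field on the input at this output position is [-1 -3 5 / 0 -3 -3 / -3 2 -1]. Elementwise product with the kernel and sum: 5·3 + 0·3 + -3·1 + -1·1.

11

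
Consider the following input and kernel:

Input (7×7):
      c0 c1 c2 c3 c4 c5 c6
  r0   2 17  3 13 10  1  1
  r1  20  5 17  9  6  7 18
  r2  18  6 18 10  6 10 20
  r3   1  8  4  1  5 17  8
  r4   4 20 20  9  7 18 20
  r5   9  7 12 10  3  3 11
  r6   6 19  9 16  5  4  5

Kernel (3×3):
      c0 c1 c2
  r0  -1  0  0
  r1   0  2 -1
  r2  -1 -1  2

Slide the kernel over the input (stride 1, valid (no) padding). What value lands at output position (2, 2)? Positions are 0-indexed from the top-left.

-36

The receptive field on the input at this output position is [18 10 6 / 4 1 5 / 20 9 7]. Elementwise product with the kernel and sum: 18·-1 + 1·2 + 5·-1 + 20·-1 + 9·-1 + 7·2.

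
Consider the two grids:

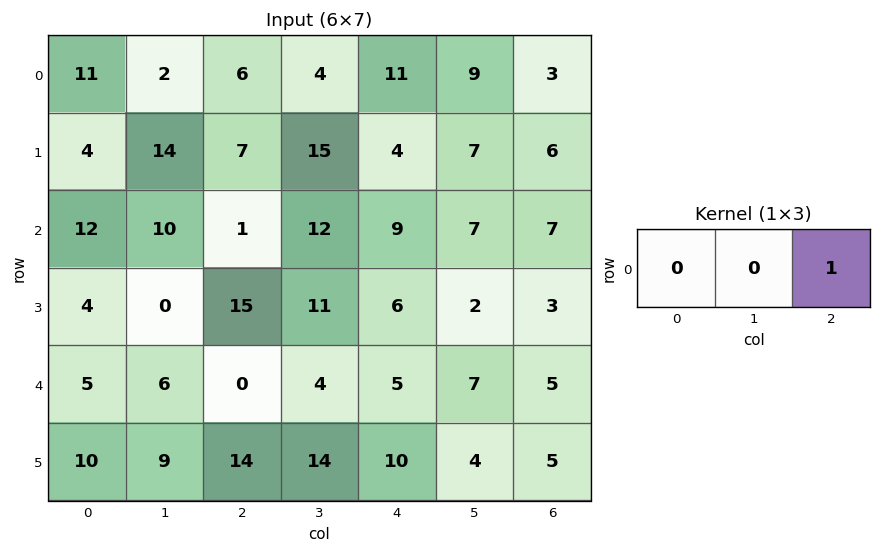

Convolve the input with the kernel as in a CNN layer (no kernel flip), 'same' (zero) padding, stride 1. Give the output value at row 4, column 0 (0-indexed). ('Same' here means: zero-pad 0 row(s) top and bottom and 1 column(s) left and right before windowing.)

The receptive field on the zero-padded input at this output position is [0 5 6]. Elementwise product with the kernel and sum: 6·1.

6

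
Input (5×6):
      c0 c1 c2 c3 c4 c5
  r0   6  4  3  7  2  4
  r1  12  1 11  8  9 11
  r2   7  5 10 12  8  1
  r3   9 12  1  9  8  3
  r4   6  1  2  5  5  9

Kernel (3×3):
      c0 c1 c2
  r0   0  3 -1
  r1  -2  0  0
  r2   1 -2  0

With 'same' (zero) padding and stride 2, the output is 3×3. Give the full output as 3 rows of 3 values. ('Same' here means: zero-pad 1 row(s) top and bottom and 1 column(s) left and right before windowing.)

Output[0,0]: The receptive field on the zero-padded input at this output position is [0 0 0 / 0 6 4 / 0 12 1]. Elementwise product with the kernel and sum: 0·3 + 0·-1 + 0·-2 + 0·1 + 12·-2.

-24 -29 -24
17 25 -15
15 -8 11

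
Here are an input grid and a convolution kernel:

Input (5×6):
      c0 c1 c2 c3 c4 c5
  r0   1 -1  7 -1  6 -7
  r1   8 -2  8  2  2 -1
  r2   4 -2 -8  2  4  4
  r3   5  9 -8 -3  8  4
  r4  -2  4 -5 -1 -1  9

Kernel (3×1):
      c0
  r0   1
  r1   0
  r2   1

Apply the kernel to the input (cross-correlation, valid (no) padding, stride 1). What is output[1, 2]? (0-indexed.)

0

The receptive field on the input at this output position is [8 / -8 / -8]. Elementwise product with the kernel and sum: 8·1 + -8·1.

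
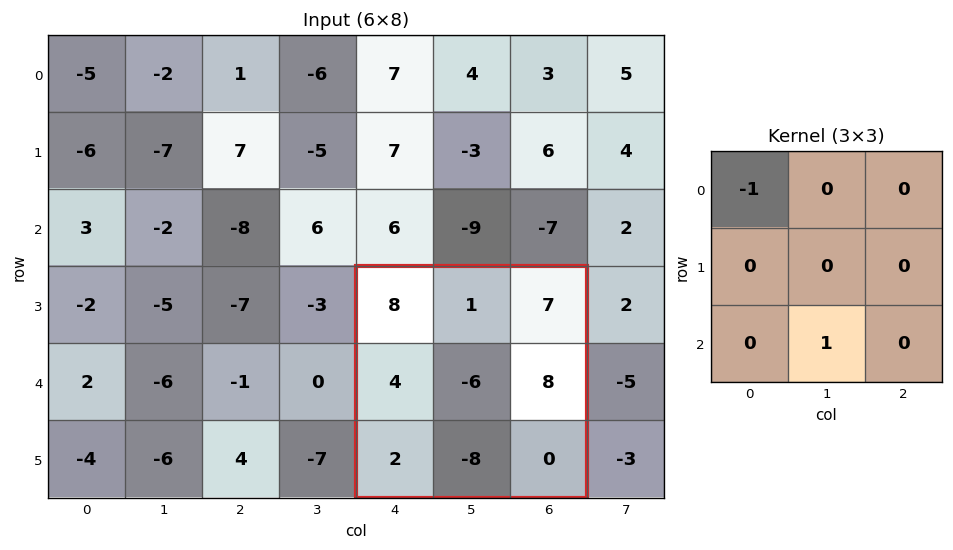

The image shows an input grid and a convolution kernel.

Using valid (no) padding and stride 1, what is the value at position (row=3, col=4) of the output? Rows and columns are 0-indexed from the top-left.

The receptive field on the input at this output position is [8 1 7 / 4 -6 8 / 2 -8 0]. Elementwise product with the kernel and sum: 8·-1 + -8·1.

-16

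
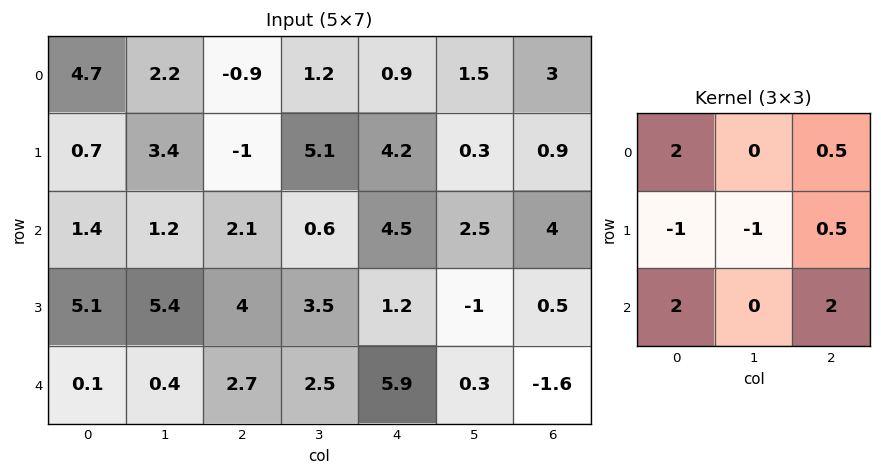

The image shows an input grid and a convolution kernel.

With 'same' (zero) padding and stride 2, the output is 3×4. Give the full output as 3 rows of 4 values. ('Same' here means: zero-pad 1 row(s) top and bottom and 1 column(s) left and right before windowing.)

3.2 16.3 9.45 -3.9
11.7 24.15 11.5 -7.9
2.8 10.7 -1.75 -0.7

Output[0,0]: The receptive field on the zero-padded input at this output position is [0 0 0 / 0 4.7 2.2 / 0 0.7 3.4]. Elementwise product with the kernel and sum: 0·2 + 0·0.5 + 0·-1 + 4.7·-1 + 2.2·0.5 + 0·2 + 3.4·2.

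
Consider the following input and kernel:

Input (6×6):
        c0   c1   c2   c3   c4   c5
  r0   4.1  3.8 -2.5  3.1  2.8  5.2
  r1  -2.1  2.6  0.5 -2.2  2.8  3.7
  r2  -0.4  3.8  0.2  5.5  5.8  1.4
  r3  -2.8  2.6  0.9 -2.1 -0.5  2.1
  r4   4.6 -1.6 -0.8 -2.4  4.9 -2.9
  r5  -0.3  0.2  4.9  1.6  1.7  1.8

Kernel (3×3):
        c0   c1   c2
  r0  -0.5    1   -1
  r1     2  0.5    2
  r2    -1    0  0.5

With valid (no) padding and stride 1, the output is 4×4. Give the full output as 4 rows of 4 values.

2.85 -7.5 9.75 -4.35
7.9 16.45 8.35 20.05
-3.7 -5.35 2.6 2.35
12.65 -6.1 0.9 -10.4

Output[0,0]: The receptive field on the input at this output position is [4.1 3.8 -2.5 / -2.1 2.6 0.5 / -0.4 3.8 0.2]. Elementwise product with the kernel and sum: 4.1·-0.5 + 3.8·1 + -2.5·-1 + -2.1·2 + 2.6·0.5 + 0.5·2 + -0.4·-1 + 0.2·0.5.
Output[0,1]: The receptive field on the input at this output position is [3.8 -2.5 3.1 / 2.6 0.5 -2.2 / 3.8 0.2 5.5]. Elementwise product with the kernel and sum: 3.8·-0.5 + -2.5·1 + 3.1·-1 + 2.6·2 + 0.5·0.5 + -2.2·2 + 3.8·-1 + 5.5·0.5.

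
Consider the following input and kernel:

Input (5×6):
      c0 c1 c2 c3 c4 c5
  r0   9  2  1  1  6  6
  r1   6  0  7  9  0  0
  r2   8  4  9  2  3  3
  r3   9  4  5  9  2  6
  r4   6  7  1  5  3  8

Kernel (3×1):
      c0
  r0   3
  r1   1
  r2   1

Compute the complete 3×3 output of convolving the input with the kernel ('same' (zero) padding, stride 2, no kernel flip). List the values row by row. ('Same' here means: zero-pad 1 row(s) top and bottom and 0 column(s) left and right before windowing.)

15 8 6
35 35 5
33 16 9

Output[0,0]: The receptive field on the zero-padded input at this output position is [0 / 9 / 6]. Elementwise product with the kernel and sum: 0·3 + 9·1 + 6·1.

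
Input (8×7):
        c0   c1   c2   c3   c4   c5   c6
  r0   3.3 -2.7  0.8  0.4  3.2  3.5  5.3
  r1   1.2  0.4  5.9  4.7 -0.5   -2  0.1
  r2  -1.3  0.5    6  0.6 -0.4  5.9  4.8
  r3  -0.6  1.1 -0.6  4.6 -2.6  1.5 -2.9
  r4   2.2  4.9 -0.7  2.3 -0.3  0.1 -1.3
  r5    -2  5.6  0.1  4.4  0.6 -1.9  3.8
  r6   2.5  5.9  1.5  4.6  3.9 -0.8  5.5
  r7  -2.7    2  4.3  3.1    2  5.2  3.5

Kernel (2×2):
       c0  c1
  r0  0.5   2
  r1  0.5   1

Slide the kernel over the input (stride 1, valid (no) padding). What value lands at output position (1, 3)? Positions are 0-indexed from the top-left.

The receptive field on the input at this output position is [4.7 -0.5 / 0.6 -0.4]. Elementwise product with the kernel and sum: 4.7·0.5 + -0.5·2 + 0.6·0.5 + -0.4·1.

1.25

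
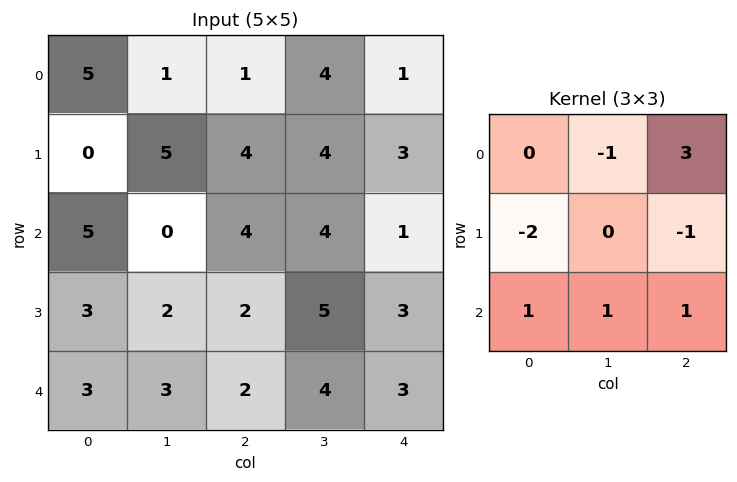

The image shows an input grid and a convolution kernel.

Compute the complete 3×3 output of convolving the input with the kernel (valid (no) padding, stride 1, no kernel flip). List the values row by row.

Output[0,0]: The receptive field on the input at this output position is [5 1 1 / 0 5 4 / 5 0 4]. Elementwise product with the kernel and sum: 1·-1 + 1·3 + 0·-2 + 4·-1 + 5·1 + 0·1 + 4·1.

7 5 -3
0 13 6
12 8 1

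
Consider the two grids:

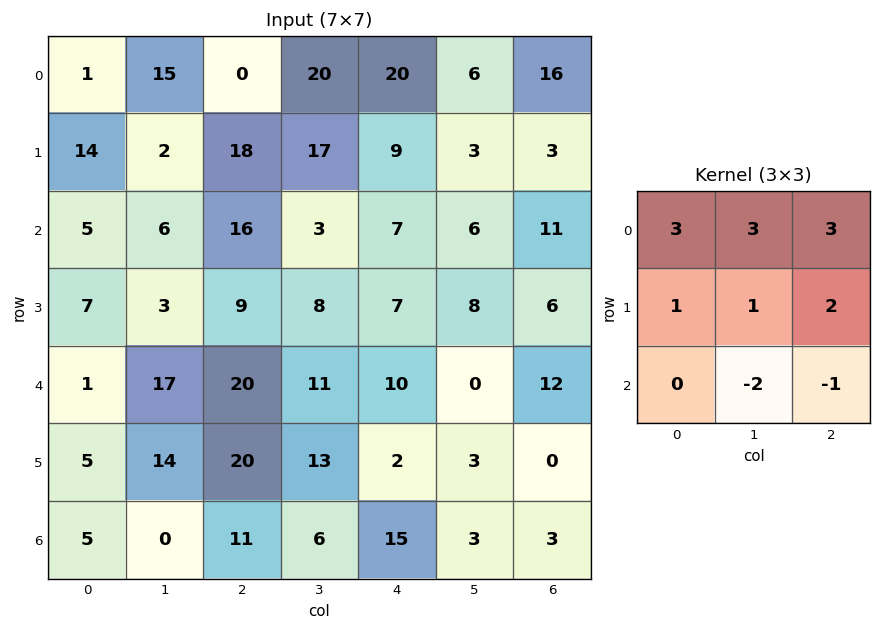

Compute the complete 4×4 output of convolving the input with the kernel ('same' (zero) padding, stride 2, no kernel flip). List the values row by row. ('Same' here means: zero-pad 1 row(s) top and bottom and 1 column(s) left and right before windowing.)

1 2 31 16
48 113 87 23
41 66 83 54
62 164 81 15

Output[0,0]: The receptive field on the zero-padded input at this output position is [0 0 0 / 0 1 15 / 0 14 2]. Elementwise product with the kernel and sum: 0·3 + 0·3 + 0·3 + 0·1 + 1·1 + 15·2 + 14·-2 + 2·-1.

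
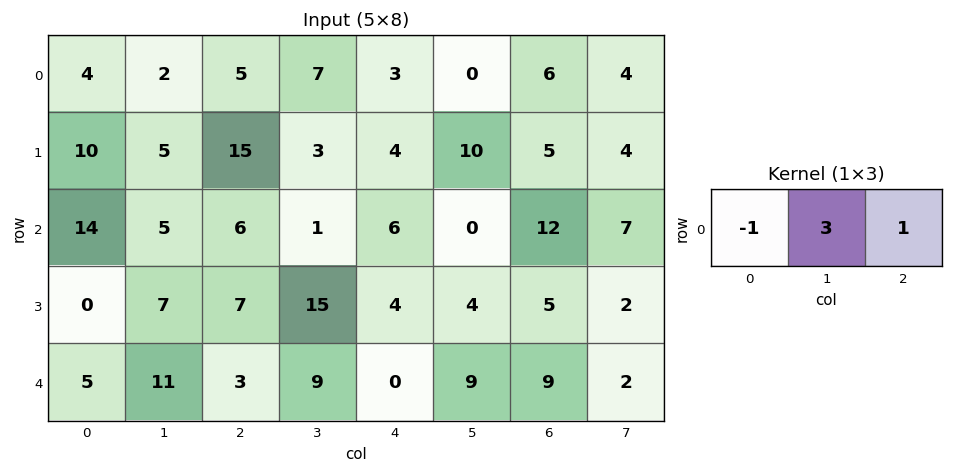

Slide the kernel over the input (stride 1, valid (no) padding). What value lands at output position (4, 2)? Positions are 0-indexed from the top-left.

24

The receptive field on the input at this output position is [3 9 0]. Elementwise product with the kernel and sum: 3·-1 + 9·3 + 0·1.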